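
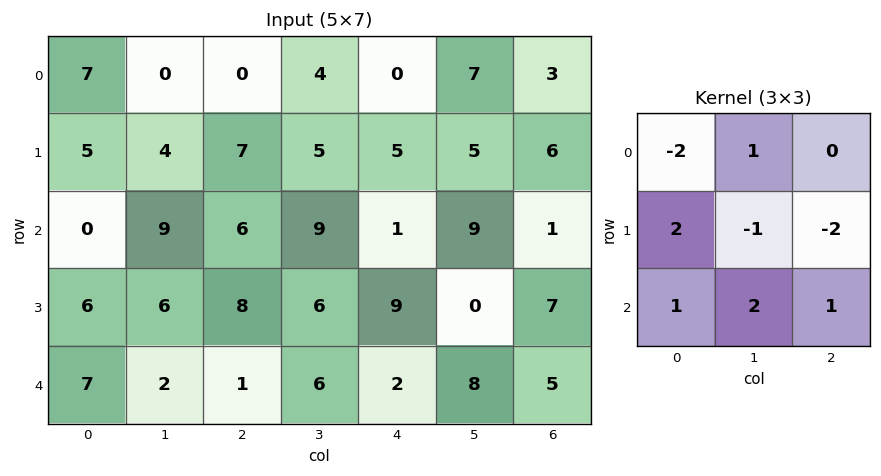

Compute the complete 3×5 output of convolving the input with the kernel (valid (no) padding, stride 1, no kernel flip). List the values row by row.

2 21 28 7 20
-1 21 21 18 2
11 -10 4 4 34

Output[0,0]: The receptive field on the input at this output position is [7 0 0 / 5 4 7 / 0 9 6]. Elementwise product with the kernel and sum: 7·-2 + 0·1 + 5·2 + 4·-1 + 7·-2 + 0·1 + 9·2 + 6·1.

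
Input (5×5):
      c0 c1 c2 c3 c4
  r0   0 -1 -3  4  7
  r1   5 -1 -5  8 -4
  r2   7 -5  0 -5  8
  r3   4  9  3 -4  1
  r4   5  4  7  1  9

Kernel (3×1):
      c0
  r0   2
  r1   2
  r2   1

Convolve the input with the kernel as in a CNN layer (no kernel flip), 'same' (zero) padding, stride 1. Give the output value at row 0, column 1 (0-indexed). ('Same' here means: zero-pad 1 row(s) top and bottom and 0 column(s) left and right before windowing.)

-3

The receptive field on the zero-padded input at this output position is [0 / -1 / -1]. Elementwise product with the kernel and sum: 0·2 + -1·2 + -1·1.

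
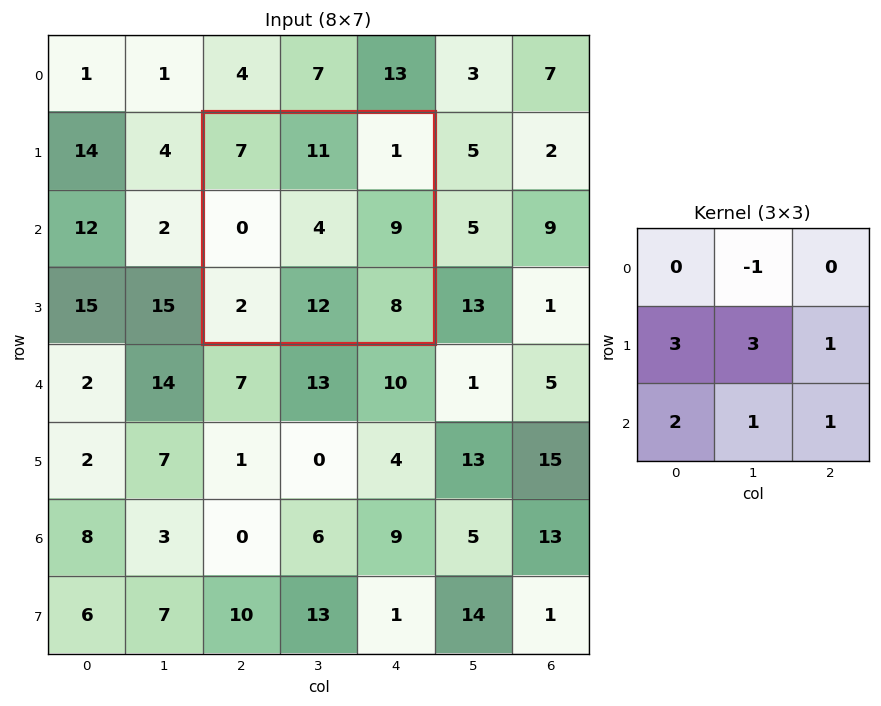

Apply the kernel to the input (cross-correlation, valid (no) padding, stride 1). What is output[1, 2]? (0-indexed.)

The receptive field on the input at this output position is [7 11 1 / 0 4 9 / 2 12 8]. Elementwise product with the kernel and sum: 11·-1 + 0·3 + 4·3 + 9·1 + 2·2 + 12·1 + 8·1.

34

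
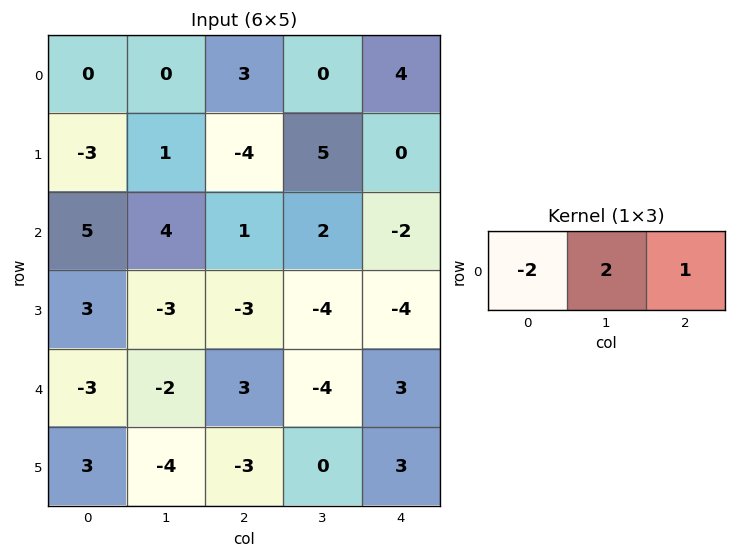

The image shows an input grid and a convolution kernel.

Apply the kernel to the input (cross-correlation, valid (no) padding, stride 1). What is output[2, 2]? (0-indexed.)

The receptive field on the input at this output position is [1 2 -2]. Elementwise product with the kernel and sum: 1·-2 + 2·2 + -2·1.

0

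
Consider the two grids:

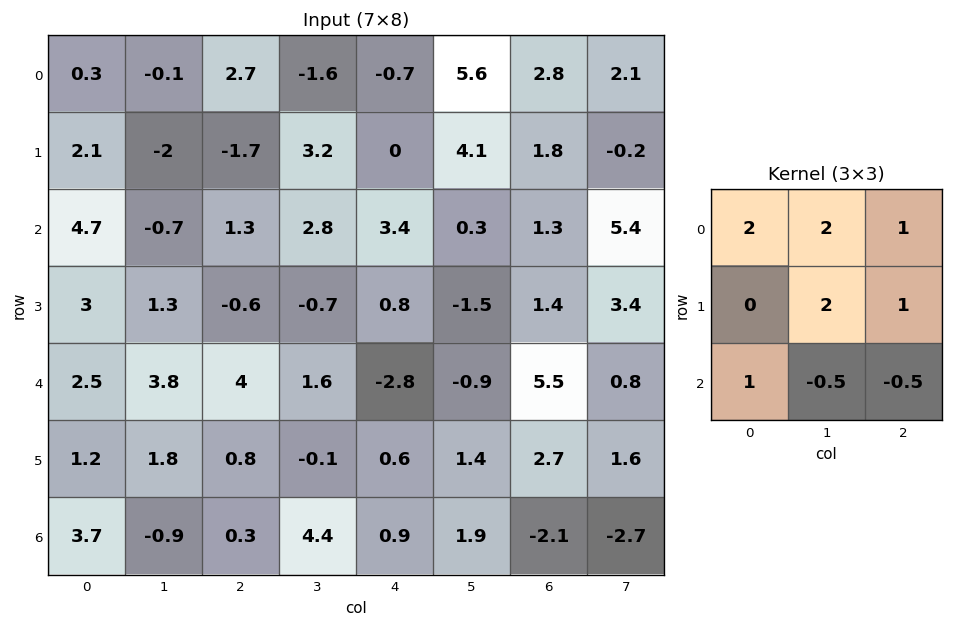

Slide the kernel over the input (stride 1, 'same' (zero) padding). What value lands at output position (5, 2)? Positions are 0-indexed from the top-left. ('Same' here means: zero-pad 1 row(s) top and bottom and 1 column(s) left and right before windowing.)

15.45

The receptive field on the zero-padded input at this output position is [3.8 4 1.6 / 1.8 0.8 -0.1 / -0.9 0.3 4.4]. Elementwise product with the kernel and sum: 3.8·2 + 4·2 + 1.6·1 + 0.8·2 + -0.1·1 + -0.9·1 + 0.3·-0.5 + 4.4·-0.5.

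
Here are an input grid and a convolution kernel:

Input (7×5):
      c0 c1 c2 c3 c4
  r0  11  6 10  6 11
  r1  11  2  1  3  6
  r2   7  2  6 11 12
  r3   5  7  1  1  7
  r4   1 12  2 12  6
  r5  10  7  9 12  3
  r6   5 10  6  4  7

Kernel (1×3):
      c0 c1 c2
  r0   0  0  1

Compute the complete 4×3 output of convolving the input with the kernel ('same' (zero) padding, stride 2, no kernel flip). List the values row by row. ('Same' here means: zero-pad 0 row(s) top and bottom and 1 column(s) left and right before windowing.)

6 6 0
2 11 0
12 12 0
10 4 0

Output[0,0]: The receptive field on the zero-padded input at this output position is [0 11 6]. Elementwise product with the kernel and sum: 6·1.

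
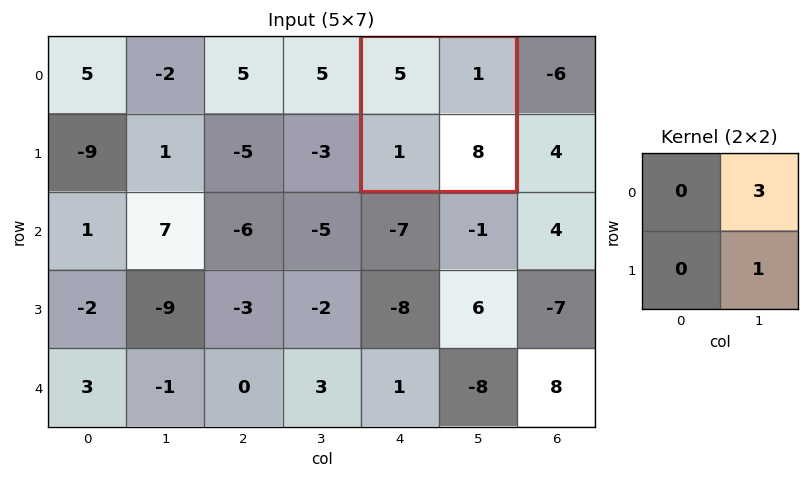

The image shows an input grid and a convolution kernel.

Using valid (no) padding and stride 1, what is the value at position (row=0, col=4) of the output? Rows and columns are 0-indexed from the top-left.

The receptive field on the input at this output position is [5 1 / 1 8]. Elementwise product with the kernel and sum: 1·3 + 8·1.

11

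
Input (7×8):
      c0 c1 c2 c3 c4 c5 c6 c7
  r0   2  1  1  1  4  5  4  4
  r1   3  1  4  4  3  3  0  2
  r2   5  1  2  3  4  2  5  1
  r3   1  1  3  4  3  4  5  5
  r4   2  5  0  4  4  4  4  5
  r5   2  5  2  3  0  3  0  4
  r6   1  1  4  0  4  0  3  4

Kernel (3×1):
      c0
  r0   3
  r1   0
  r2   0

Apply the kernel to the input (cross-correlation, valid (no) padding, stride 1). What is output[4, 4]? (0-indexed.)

The receptive field on the input at this output position is [4 / 0 / 4]. Elementwise product with the kernel and sum: 4·3.

12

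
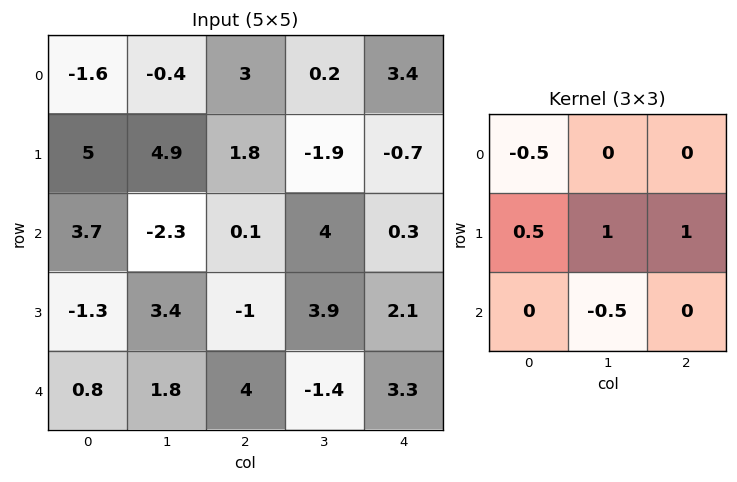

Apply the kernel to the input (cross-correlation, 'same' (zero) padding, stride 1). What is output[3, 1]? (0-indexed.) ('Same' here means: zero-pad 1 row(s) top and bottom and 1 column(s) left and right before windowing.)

The receptive field on the zero-padded input at this output position is [3.7 -2.3 0.1 / -1.3 3.4 -1 / 0.8 1.8 4]. Elementwise product with the kernel and sum: 3.7·-0.5 + -1.3·0.5 + 3.4·1 + -1·1 + 1.8·-0.5.

-1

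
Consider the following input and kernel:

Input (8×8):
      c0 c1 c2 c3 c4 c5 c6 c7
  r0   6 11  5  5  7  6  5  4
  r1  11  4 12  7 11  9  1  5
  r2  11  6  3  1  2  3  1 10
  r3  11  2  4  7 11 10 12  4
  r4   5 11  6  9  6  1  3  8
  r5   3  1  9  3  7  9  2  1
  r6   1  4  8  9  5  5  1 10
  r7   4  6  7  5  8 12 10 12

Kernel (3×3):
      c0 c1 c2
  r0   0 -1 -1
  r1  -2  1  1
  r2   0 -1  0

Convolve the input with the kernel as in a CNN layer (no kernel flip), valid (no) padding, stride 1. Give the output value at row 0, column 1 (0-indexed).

The receptive field on the input at this output position is [11 5 5 / 4 12 7 / 6 3 1]. Elementwise product with the kernel and sum: 5·-1 + 5·-1 + 4·-2 + 12·1 + 7·1 + 3·-1.

-2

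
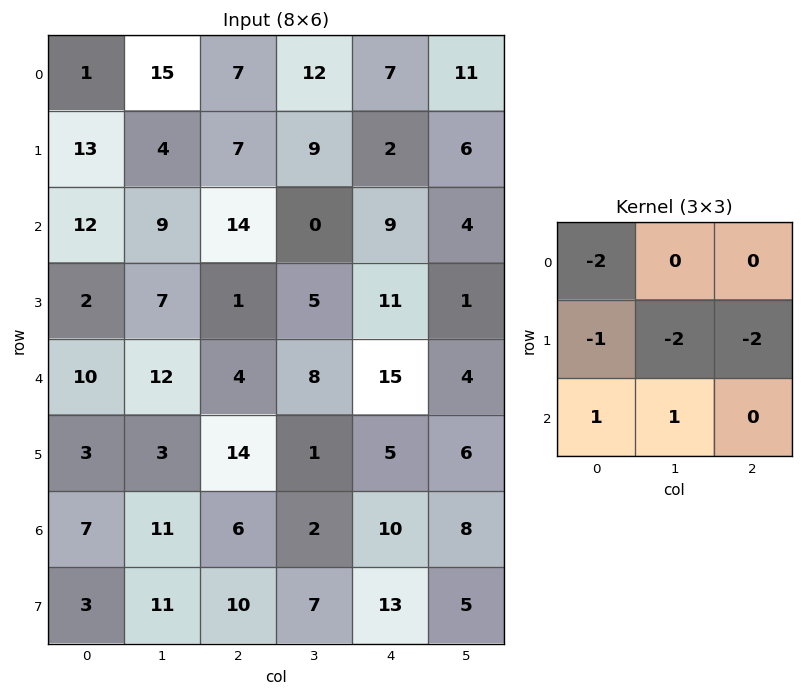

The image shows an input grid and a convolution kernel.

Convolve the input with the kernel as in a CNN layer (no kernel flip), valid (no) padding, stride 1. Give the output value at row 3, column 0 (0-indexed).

The receptive field on the input at this output position is [2 7 1 / 10 12 4 / 3 3 14]. Elementwise product with the kernel and sum: 2·-2 + 10·-1 + 12·-2 + 4·-2 + 3·1 + 3·1.

-40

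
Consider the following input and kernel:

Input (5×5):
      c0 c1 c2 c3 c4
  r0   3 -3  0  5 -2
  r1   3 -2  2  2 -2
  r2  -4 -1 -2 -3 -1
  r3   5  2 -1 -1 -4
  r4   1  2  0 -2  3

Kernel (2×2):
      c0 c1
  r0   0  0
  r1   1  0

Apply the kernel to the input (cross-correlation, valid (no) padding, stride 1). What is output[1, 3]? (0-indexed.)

The receptive field on the input at this output position is [2 -2 / -3 -1]. Elementwise product with the kernel and sum: -3·1.

-3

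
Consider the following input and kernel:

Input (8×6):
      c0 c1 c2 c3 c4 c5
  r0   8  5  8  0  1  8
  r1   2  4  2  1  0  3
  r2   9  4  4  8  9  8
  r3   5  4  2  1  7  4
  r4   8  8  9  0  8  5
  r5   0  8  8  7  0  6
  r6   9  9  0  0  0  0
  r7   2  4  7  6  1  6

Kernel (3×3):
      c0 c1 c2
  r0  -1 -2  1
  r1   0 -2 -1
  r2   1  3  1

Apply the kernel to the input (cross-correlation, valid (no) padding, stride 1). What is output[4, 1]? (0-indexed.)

-40

The receptive field on the input at this output position is [8 9 0 / 8 8 7 / 9 0 0]. Elementwise product with the kernel and sum: 8·-1 + 9·-2 + 0·1 + 8·-2 + 7·-1 + 9·1 + 0·3 + 0·1.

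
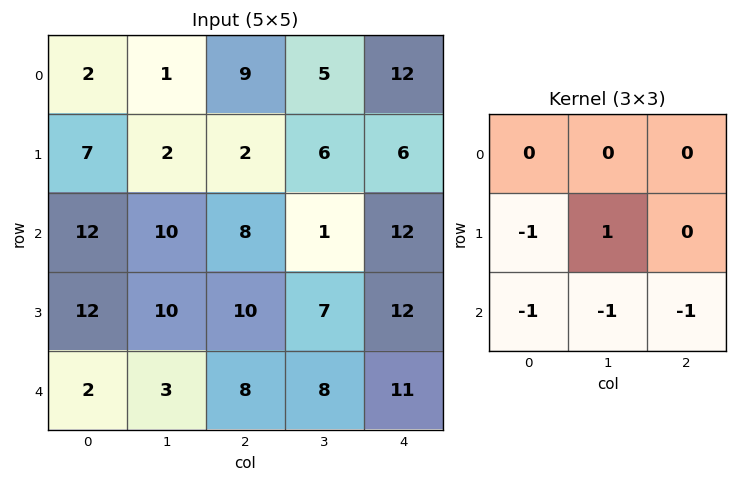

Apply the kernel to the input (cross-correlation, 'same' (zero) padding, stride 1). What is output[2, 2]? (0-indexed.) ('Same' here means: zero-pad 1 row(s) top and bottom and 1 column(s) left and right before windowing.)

The receptive field on the zero-padded input at this output position is [2 2 6 / 10 8 1 / 10 10 7]. Elementwise product with the kernel and sum: 10·-1 + 8·1 + 10·-1 + 10·-1 + 7·-1.

-29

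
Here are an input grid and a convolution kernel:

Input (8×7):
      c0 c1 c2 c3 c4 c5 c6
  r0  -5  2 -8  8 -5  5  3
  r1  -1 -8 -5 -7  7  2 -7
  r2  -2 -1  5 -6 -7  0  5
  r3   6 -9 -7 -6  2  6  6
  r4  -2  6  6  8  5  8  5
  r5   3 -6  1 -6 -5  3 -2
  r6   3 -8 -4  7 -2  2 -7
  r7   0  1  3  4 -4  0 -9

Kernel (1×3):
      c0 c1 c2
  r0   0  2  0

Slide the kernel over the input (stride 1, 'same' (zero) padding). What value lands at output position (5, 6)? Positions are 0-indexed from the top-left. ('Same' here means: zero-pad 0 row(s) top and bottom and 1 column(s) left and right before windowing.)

The receptive field on the zero-padded input at this output position is [3 -2 0]. Elementwise product with the kernel and sum: -2·2.

-4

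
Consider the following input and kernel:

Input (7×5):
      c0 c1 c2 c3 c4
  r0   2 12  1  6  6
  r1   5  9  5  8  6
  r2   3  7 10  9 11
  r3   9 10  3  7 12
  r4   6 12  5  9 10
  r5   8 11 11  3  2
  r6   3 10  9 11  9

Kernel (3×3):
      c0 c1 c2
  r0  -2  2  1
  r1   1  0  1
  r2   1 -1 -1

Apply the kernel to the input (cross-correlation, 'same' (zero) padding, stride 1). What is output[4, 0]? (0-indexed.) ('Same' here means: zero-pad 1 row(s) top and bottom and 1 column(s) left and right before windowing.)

The receptive field on the zero-padded input at this output position is [0 9 10 / 0 6 12 / 0 8 11]. Elementwise product with the kernel and sum: 0·-2 + 9·2 + 10·1 + 0·1 + 12·1 + 0·1 + 8·-1 + 11·-1.

21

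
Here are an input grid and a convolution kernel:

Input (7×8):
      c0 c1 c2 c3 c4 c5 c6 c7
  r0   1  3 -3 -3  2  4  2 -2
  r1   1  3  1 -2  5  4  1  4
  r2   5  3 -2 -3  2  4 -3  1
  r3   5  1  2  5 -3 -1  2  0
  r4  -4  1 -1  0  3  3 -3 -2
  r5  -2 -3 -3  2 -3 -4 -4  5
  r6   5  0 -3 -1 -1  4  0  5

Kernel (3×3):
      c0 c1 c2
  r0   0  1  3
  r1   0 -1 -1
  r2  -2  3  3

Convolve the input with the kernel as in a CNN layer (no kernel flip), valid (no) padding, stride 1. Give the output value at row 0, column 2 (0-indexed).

The receptive field on the input at this output position is [-3 -3 2 / 1 -2 5 / -2 -3 2]. Elementwise product with the kernel and sum: -3·1 + 2·3 + -2·-1 + 5·-1 + -2·-2 + -3·3 + 2·3.

1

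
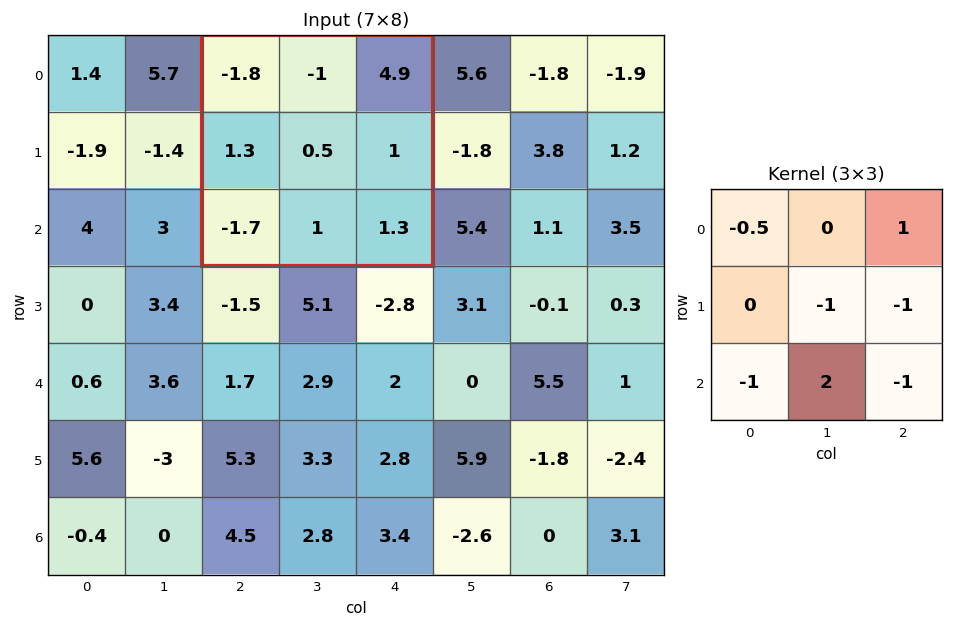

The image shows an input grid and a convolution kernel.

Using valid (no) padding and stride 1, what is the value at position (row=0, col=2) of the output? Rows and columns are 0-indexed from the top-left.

The receptive field on the input at this output position is [-1.8 -1 4.9 / 1.3 0.5 1 / -1.7 1 1.3]. Elementwise product with the kernel and sum: -1.8·-0.5 + 4.9·1 + 0.5·-1 + 1·-1 + -1.7·-1 + 1·2 + 1.3·-1.

6.7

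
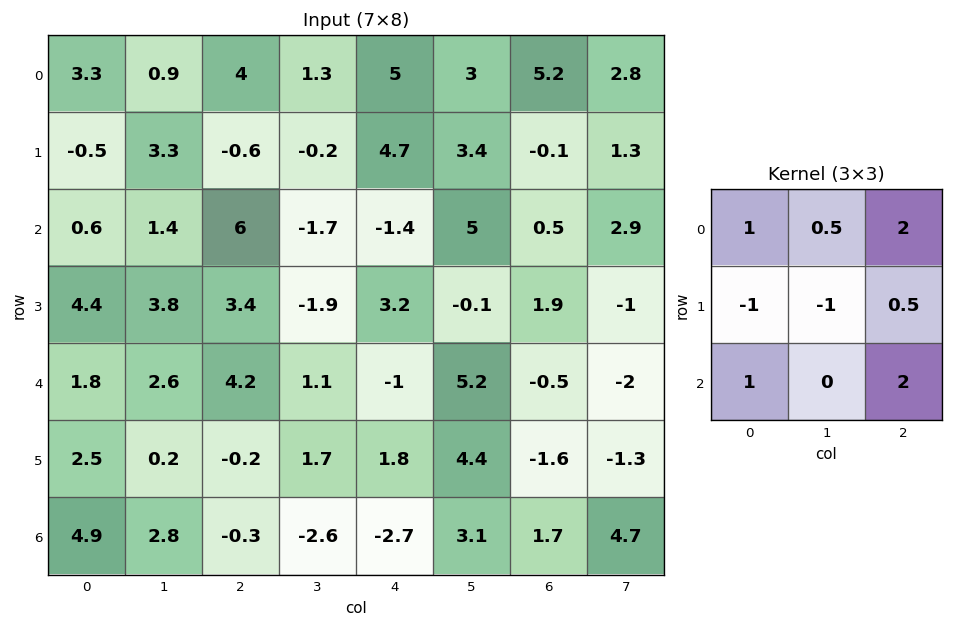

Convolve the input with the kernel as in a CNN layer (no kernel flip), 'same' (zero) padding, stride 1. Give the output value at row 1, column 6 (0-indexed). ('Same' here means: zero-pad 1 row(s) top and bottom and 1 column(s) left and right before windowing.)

19.35

The receptive field on the zero-padded input at this output position is [3 5.2 2.8 / 3.4 -0.1 1.3 / 5 0.5 2.9]. Elementwise product with the kernel and sum: 3·1 + 5.2·0.5 + 2.8·2 + 3.4·-1 + -0.1·-1 + 1.3·0.5 + 5·1 + 2.9·2.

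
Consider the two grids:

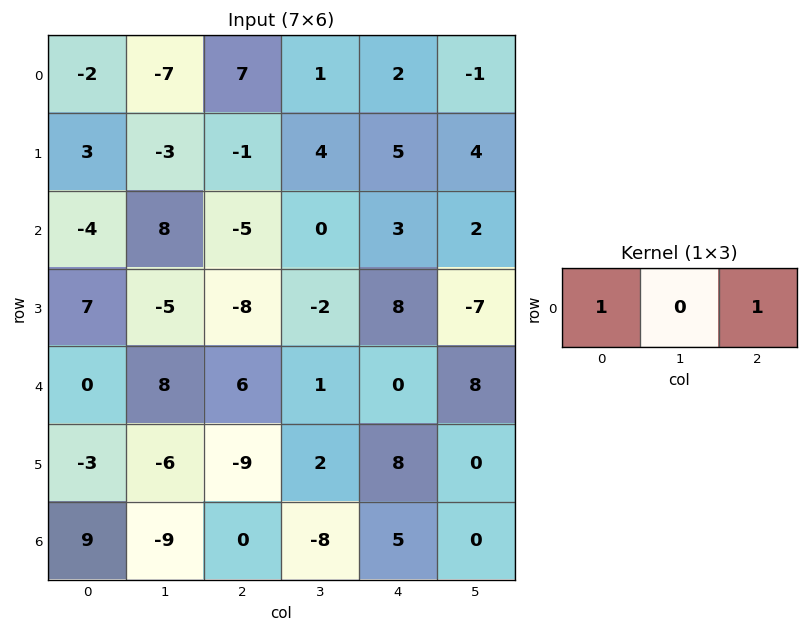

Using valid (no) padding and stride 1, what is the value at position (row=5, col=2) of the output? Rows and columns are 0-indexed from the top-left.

-1

The receptive field on the input at this output position is [-9 2 8]. Elementwise product with the kernel and sum: -9·1 + 8·1.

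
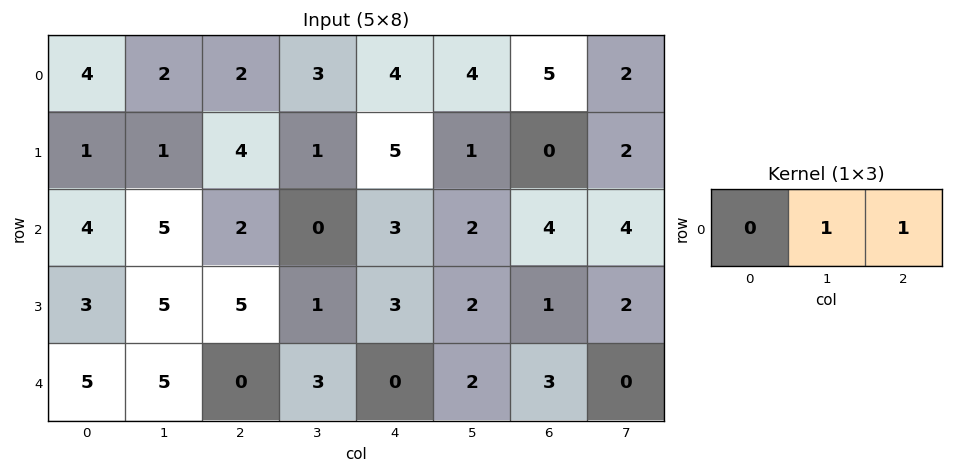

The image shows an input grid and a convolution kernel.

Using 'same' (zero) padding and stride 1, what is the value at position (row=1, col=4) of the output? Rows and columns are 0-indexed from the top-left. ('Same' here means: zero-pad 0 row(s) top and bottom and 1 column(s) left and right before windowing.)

6

The receptive field on the zero-padded input at this output position is [1 5 1]. Elementwise product with the kernel and sum: 5·1 + 1·1.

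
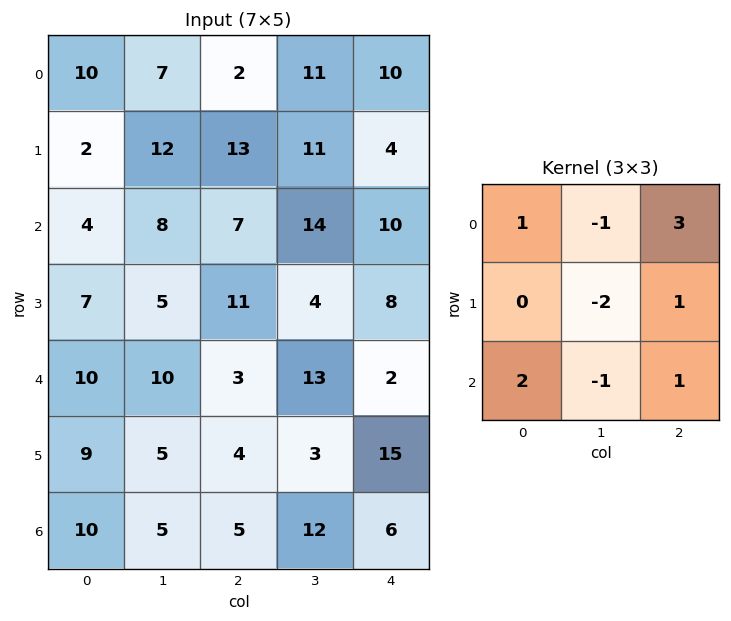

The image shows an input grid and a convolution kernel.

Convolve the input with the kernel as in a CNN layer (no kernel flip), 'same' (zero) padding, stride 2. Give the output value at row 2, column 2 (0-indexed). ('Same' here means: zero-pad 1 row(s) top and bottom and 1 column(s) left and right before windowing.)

The receptive field on the zero-padded input at this output position is [4 8 0 / 13 2 0 / 3 15 0]. Elementwise product with the kernel and sum: 4·1 + 8·-1 + 0·3 + 2·-2 + 0·1 + 3·2 + 15·-1 + 0·1.

-17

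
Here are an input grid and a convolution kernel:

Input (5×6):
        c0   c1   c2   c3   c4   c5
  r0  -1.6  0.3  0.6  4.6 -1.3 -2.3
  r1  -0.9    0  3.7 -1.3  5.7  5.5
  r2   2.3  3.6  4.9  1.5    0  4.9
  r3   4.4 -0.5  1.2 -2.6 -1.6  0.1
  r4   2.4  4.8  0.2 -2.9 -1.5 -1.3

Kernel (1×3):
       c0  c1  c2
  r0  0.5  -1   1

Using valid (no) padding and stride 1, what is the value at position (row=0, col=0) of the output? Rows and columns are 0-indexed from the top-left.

-0.5

The receptive field on the input at this output position is [-1.6 0.3 0.6]. Elementwise product with the kernel and sum: -1.6·0.5 + 0.3·-1 + 0.6·1.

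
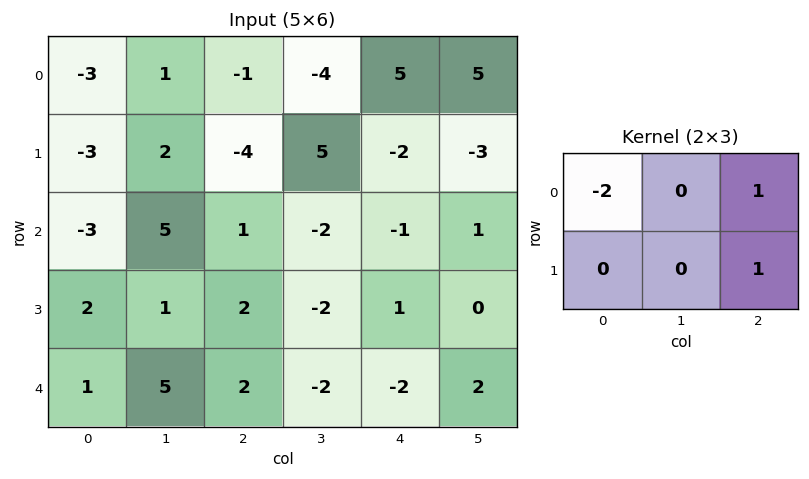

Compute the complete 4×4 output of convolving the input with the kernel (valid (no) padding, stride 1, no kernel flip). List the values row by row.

Output[0,0]: The receptive field on the input at this output position is [-3 1 -1 / -3 2 -4]. Elementwise product with the kernel and sum: -3·-2 + -1·1 + -4·1.
Output[0,1]: The receptive field on the input at this output position is [1 -1 -4 / 2 -4 5]. Elementwise product with the kernel and sum: 1·-2 + -4·1 + 5·1.

1 -1 5 10
3 -1 5 -12
9 -14 -2 5
0 -6 -5 6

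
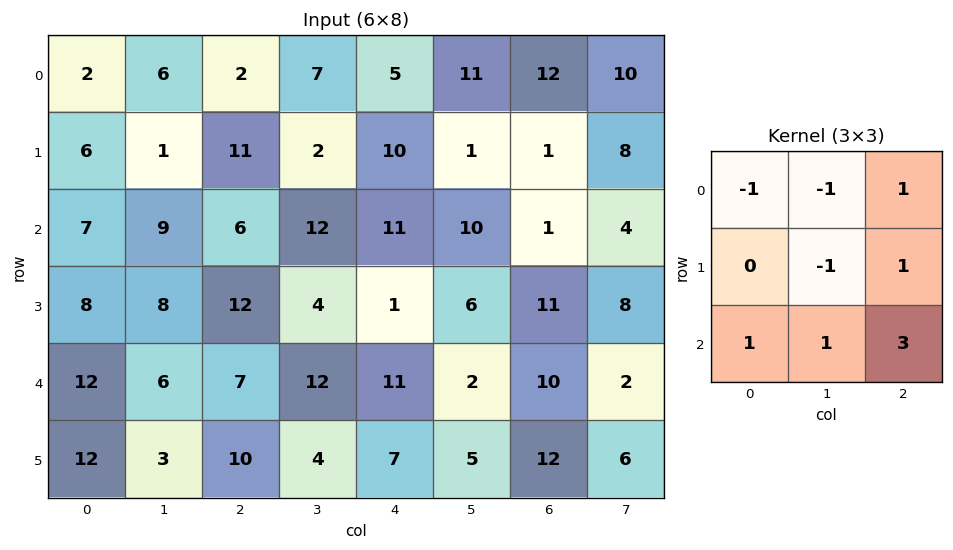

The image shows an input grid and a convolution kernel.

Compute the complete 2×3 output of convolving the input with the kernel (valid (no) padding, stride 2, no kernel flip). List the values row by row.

Output[0,0]: The receptive field on the input at this output position is [2 6 2 / 6 1 11 / 7 9 6]. Elementwise product with the kernel and sum: 2·-1 + 6·-1 + 2·1 + 1·-1 + 11·1 + 7·1 + 9·1 + 6·3.
Output[0,1]: The receptive field on the input at this output position is [2 7 5 / 11 2 10 / 6 12 11]. Elementwise product with the kernel and sum: 2·-1 + 7·-1 + 5·1 + 2·-1 + 10·1 + 6·1 + 12·1 + 11·3.

38 55 20
33 42 28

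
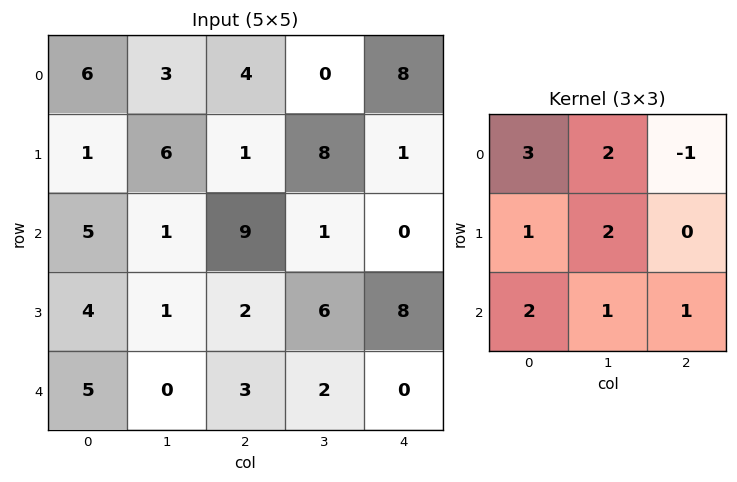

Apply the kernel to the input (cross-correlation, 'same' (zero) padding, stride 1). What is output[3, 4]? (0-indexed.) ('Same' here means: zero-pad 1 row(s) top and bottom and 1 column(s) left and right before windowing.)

29

The receptive field on the zero-padded input at this output position is [1 0 0 / 6 8 0 / 2 0 0]. Elementwise product with the kernel and sum: 1·3 + 0·2 + 0·-1 + 6·1 + 8·2 + 2·2 + 0·1 + 0·1.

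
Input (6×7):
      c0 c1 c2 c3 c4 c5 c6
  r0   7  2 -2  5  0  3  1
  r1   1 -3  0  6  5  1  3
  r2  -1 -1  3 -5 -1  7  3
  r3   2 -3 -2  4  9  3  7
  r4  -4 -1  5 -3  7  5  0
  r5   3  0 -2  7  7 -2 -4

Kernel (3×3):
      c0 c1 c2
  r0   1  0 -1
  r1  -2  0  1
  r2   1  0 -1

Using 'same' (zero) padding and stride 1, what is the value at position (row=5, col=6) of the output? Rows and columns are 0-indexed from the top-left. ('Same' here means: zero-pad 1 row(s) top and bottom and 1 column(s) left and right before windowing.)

The receptive field on the zero-padded input at this output position is [5 0 0 / -2 -4 0 / 0 0 0]. Elementwise product with the kernel and sum: 5·1 + 0·-1 + -2·-2 + 0·1 + 0·1 + 0·-1.

9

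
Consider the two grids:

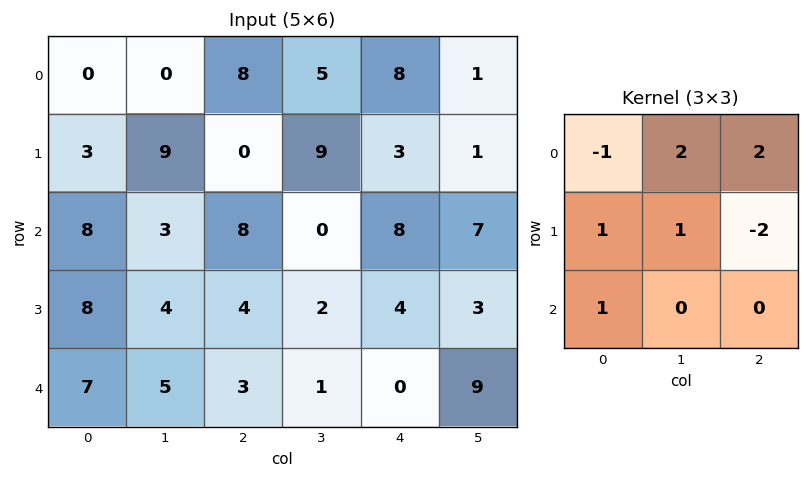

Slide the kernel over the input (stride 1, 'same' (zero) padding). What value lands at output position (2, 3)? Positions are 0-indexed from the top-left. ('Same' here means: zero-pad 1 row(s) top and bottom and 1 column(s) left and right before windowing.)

20

The receptive field on the zero-padded input at this output position is [0 9 3 / 8 0 8 / 4 2 4]. Elementwise product with the kernel and sum: 0·-1 + 9·2 + 3·2 + 8·1 + 0·1 + 8·-2 + 4·1.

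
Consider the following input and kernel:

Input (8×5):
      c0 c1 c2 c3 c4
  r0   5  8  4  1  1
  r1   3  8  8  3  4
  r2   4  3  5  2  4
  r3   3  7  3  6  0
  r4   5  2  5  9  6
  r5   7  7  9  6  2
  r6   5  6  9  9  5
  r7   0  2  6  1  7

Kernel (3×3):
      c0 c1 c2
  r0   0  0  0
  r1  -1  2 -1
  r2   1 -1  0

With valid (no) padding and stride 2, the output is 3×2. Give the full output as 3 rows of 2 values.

Output[0,0]: The receptive field on the input at this output position is [5 8 4 / 3 8 8 / 4 3 5]. Elementwise product with the kernel and sum: 3·-1 + 8·2 + 8·-1 + 4·1 + 3·-1.

6 -3
11 5
-3 1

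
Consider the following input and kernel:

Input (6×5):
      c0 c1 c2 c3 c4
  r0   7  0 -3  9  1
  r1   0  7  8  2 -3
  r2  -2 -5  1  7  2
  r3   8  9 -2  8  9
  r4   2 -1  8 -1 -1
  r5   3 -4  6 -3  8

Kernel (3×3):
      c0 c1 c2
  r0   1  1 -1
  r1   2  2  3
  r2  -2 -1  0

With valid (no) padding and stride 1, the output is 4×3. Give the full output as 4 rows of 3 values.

Output[0,0]: The receptive field on the input at this output position is [7 0 -3 / 0 7 8 / -2 -5 1]. Elementwise product with the kernel and sum: 7·1 + 0·1 + -3·-1 + 0·2 + 7·2 + 8·3 + -2·-2 + -5·-1.
Output[0,1]: The receptive field on the input at this output position is [0 -3 9 / 7 8 2 / -5 1 7]. Elementwise product with the kernel and sum: 0·1 + -3·1 + 9·-1 + 7·2 + 8·2 + 2·3 + -5·-2 + 1·-1.

57 33 7
-37 10 31
17 21 30
43 12 -1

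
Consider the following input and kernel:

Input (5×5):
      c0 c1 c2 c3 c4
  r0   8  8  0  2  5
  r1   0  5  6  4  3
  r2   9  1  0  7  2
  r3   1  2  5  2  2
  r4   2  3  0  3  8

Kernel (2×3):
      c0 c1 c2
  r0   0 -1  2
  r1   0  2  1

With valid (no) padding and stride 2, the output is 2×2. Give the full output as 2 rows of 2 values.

8 19
8 3

Output[0,0]: The receptive field on the input at this output position is [8 8 0 / 0 5 6]. Elementwise product with the kernel and sum: 8·-1 + 0·2 + 5·2 + 6·1.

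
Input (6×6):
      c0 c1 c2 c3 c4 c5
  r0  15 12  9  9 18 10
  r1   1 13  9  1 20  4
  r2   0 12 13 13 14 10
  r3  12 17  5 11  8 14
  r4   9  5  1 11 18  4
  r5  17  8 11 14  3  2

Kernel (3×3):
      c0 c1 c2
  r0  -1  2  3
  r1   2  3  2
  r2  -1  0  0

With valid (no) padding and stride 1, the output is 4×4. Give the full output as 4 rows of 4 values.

95 76 111 114
102 80 141 128
139 119 113 108
55 53 101 117

Output[0,0]: The receptive field on the input at this output position is [15 12 9 / 1 13 9 / 0 12 13]. Elementwise product with the kernel and sum: 15·-1 + 12·2 + 9·3 + 1·2 + 13·3 + 9·2 + 0·-1.
Output[0,1]: The receptive field on the input at this output position is [12 9 9 / 13 9 1 / 12 13 13]. Elementwise product with the kernel and sum: 12·-1 + 9·2 + 9·3 + 13·2 + 9·3 + 1·2 + 12·-1.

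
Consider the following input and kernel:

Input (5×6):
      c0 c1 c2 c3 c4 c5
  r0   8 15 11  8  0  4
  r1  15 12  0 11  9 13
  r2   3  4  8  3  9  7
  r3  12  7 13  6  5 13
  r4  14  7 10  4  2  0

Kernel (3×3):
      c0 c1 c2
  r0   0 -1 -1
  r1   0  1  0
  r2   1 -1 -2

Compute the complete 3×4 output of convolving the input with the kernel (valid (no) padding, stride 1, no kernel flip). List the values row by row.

-31 -29 -10 -15
-29 -21 -20 -38
-18 -9 -4 -9

Output[0,0]: The receptive field on the input at this output position is [8 15 11 / 15 12 0 / 3 4 8]. Elementwise product with the kernel and sum: 15·-1 + 11·-1 + 12·1 + 3·1 + 4·-1 + 8·-2.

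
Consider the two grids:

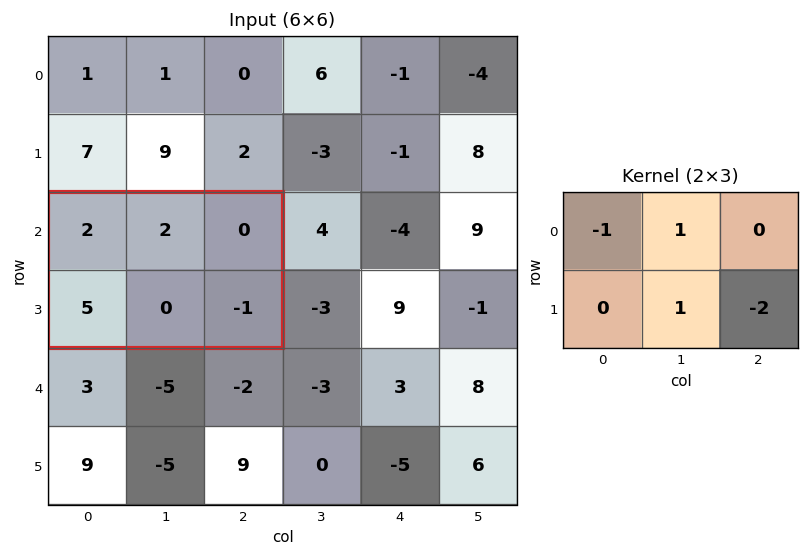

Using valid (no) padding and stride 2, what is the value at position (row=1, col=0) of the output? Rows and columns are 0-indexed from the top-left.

2

The receptive field on the input at this output position is [2 2 0 / 5 0 -1]. Elementwise product with the kernel and sum: 2·-1 + 2·1 + 0·1 + -1·-2.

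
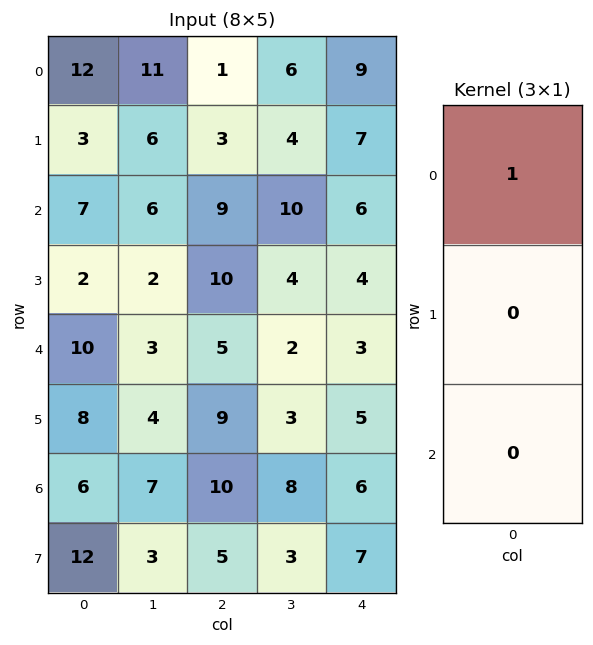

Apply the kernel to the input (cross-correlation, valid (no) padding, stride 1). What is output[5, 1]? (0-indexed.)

The receptive field on the input at this output position is [4 / 7 / 3]. Elementwise product with the kernel and sum: 4·1.

4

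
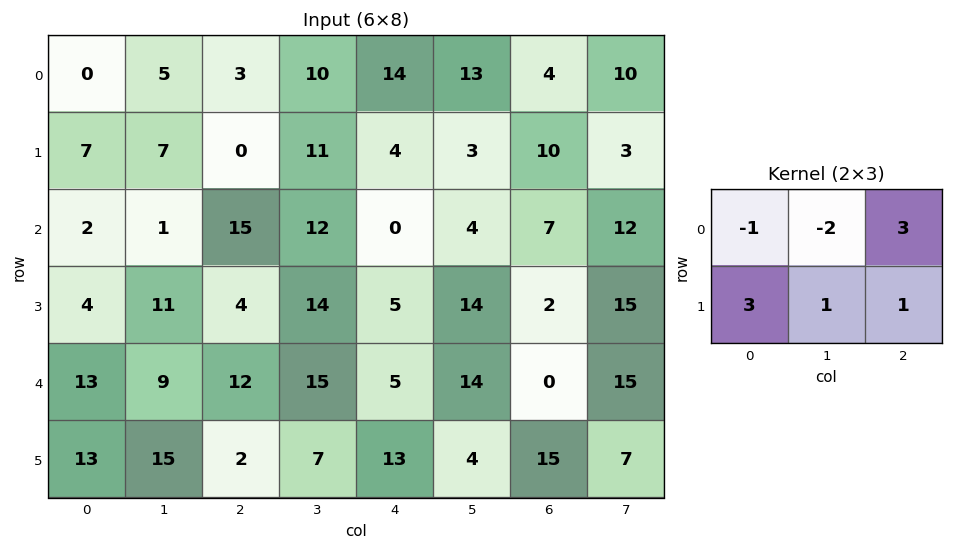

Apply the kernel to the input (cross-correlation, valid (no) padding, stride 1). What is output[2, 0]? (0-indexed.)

The receptive field on the input at this output position is [2 1 15 / 4 11 4]. Elementwise product with the kernel and sum: 2·-1 + 1·-2 + 15·3 + 4·3 + 11·1 + 4·1.

68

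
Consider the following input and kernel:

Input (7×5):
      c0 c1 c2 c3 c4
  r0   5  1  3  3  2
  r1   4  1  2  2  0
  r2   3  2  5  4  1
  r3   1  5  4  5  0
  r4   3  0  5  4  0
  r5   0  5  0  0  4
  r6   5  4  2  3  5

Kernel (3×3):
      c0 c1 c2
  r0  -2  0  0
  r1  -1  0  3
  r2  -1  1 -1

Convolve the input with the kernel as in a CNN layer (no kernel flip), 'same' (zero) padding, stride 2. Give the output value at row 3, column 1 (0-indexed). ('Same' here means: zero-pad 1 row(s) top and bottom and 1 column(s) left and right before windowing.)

The receptive field on the zero-padded input at this output position is [5 0 0 / 4 2 3 / 0 0 0]. Elementwise product with the kernel and sum: 5·-2 + 4·-1 + 3·3 + 0·-1 + 0·1 + 0·-1.

-5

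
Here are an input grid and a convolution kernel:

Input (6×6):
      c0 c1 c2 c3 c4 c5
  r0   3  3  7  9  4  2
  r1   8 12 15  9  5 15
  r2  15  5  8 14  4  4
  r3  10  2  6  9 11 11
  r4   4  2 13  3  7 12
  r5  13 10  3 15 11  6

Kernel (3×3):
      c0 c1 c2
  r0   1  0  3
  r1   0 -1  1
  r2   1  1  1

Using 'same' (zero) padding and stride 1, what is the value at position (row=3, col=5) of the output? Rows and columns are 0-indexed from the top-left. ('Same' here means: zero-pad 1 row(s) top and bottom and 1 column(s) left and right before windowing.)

12

The receptive field on the zero-padded input at this output position is [4 4 0 / 11 11 0 / 7 12 0]. Elementwise product with the kernel and sum: 4·1 + 0·3 + 11·-1 + 0·1 + 7·1 + 12·1 + 0·1.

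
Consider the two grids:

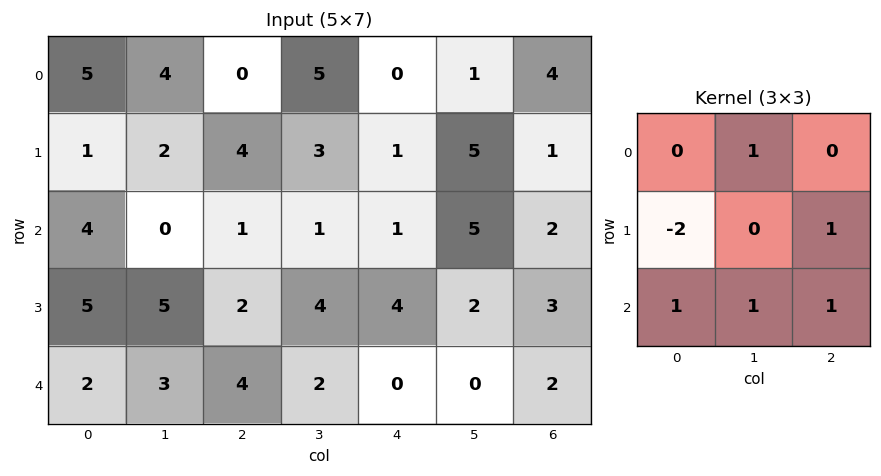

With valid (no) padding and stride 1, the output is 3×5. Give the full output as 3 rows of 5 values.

Output[0,0]: The receptive field on the input at this output position is [5 4 0 / 1 2 4 / 4 0 1]. Elementwise product with the kernel and sum: 4·1 + 1·-2 + 4·1 + 4·1 + 0·1 + 1·1.

11 1 1 6 8
7 16 12 14 14
1 4 7 -3 2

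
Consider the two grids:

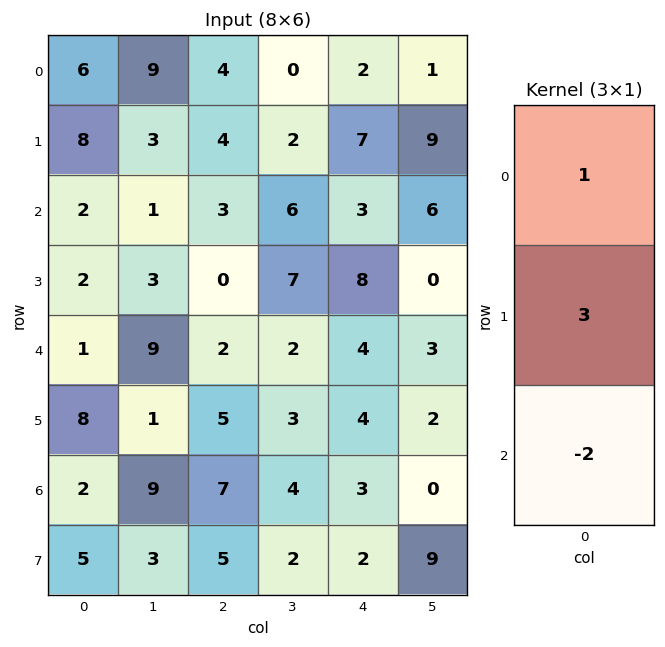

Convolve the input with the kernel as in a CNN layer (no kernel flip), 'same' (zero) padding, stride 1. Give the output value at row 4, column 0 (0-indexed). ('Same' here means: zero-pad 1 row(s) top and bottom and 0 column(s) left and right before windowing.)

-11

The receptive field on the zero-padded input at this output position is [2 / 1 / 8]. Elementwise product with the kernel and sum: 2·1 + 1·3 + 8·-2.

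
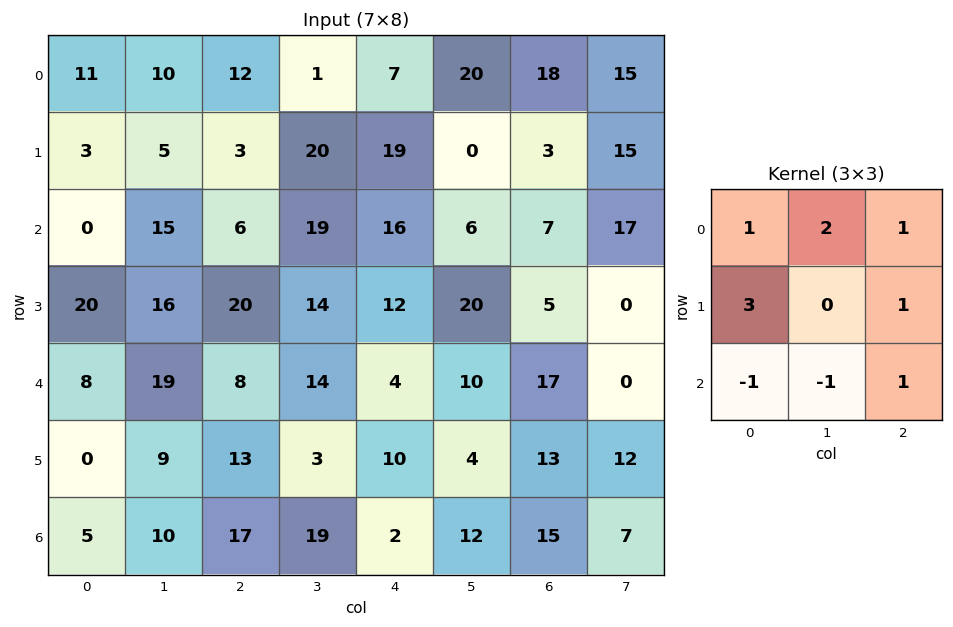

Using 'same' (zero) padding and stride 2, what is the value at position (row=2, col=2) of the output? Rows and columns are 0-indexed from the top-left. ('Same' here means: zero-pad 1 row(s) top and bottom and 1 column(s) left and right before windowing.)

101

The receptive field on the zero-padded input at this output position is [14 12 20 / 14 4 10 / 3 10 4]. Elementwise product with the kernel and sum: 14·1 + 12·2 + 20·1 + 14·3 + 10·1 + 3·-1 + 10·-1 + 4·1.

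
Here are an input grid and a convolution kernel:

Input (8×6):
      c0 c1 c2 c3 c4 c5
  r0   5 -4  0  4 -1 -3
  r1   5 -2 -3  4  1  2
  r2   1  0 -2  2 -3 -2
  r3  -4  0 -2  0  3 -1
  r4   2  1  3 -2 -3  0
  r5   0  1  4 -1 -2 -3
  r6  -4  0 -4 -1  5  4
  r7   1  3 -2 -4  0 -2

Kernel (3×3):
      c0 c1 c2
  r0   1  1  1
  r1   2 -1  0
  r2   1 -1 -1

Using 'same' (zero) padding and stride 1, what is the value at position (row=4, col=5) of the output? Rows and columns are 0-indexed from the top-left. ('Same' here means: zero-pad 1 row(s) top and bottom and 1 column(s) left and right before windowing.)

-3

The receptive field on the zero-padded input at this output position is [3 -1 0 / -3 0 0 / -2 -3 0]. Elementwise product with the kernel and sum: 3·1 + -1·1 + 0·1 + -3·2 + 0·-1 + -2·1 + -3·-1 + 0·-1.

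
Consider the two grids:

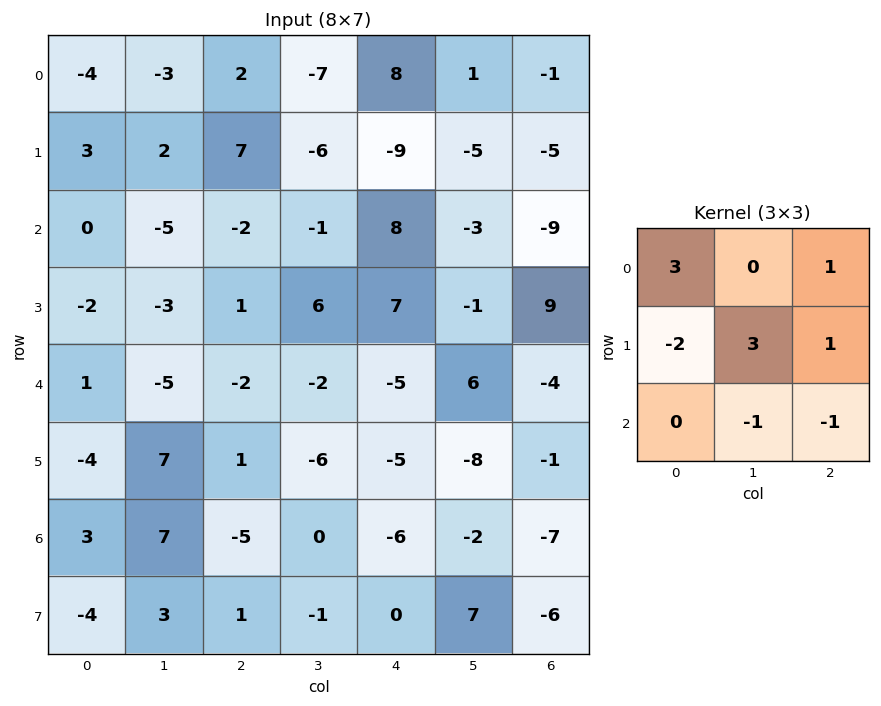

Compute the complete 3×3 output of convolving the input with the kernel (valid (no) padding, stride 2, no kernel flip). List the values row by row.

4 -34 33
1 32 5
29 -30 -25

Output[0,0]: The receptive field on the input at this output position is [-4 -3 2 / 3 2 7 / 0 -5 -2]. Elementwise product with the kernel and sum: -4·3 + 2·1 + 3·-2 + 2·3 + 7·1 + -5·-1 + -2·-1.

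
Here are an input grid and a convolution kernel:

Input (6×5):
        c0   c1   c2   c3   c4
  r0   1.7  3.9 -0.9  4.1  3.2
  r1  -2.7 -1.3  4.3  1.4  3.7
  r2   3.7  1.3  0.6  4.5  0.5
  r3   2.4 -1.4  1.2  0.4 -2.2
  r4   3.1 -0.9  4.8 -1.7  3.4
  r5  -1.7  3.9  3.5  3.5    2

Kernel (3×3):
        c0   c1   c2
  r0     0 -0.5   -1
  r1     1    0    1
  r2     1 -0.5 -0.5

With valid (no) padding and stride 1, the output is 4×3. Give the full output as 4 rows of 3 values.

Output[0,0]: The receptive field on the input at this output position is [1.7 3.9 -0.9 / -2.7 -1.3 4.3 / 3.7 1.3 0.6]. Elementwise product with the kernel and sum: 3.9·-0.5 + -0.9·-1 + -2.7·1 + 4.3·1 + 3.7·1 + 1.3·-0.5 + 0.6·-0.5.
Output[0,1]: The receptive field on the input at this output position is [3.9 -0.9 4.1 / -1.3 4.3 1.4 / 1.3 0.6 4.5]. Elementwise product with the kernel and sum: -0.9·-0.5 + 4.1·-1 + -1.3·1 + 1.4·1 + 1.3·1 + 0.6·-0.5 + 4.5·-0.5.

3.3 -4.8 0.85
3.15 0.05 -1.2
3.5 -8.25 0.2
2 -3.2 10.95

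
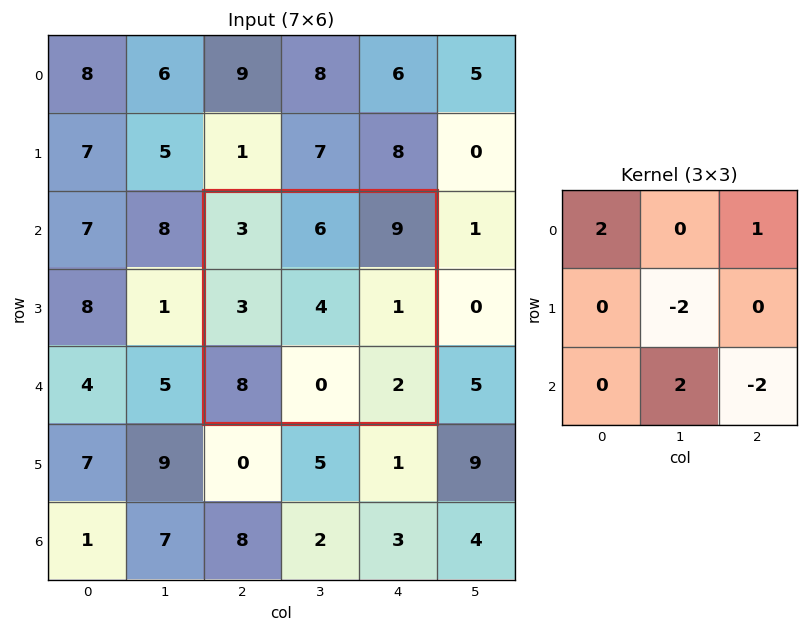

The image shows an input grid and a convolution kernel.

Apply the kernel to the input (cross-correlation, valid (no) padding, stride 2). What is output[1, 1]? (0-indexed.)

3

The receptive field on the input at this output position is [3 6 9 / 3 4 1 / 8 0 2]. Elementwise product with the kernel and sum: 3·2 + 9·1 + 4·-2 + 0·2 + 2·-2.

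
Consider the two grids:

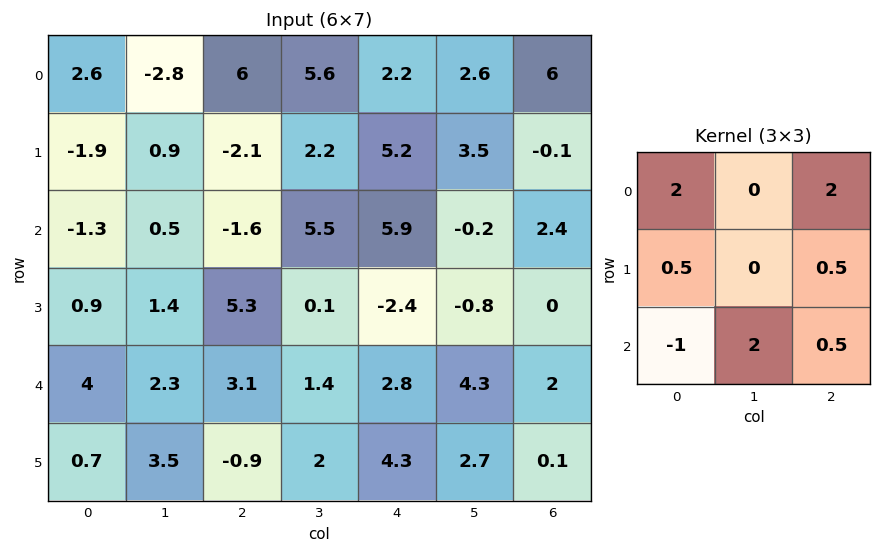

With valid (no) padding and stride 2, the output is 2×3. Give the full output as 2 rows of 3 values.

Output[0,0]: The receptive field on the input at this output position is [2.6 -2.8 6 / -1.9 0.9 -2.1 / -1.3 0.5 -1.6]. Elementwise product with the kernel and sum: 2.6·2 + 6·2 + -1.9·0.5 + -2.1·0.5 + -1.3·-1 + 0.5·2 + -1.6·0.5.

16.7 33.5 13.85
-0.55 11.15 22.2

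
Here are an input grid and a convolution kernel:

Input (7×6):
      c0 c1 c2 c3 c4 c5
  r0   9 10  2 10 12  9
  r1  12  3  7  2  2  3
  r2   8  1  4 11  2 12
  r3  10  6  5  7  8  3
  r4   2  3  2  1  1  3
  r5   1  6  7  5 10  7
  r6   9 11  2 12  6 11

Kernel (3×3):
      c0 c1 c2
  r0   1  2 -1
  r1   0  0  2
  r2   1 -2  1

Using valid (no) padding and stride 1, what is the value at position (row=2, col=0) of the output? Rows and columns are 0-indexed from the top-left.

The receptive field on the input at this output position is [8 1 4 / 10 6 5 / 2 3 2]. Elementwise product with the kernel and sum: 8·1 + 1·2 + 4·-1 + 5·2 + 2·1 + 3·-2 + 2·1.

14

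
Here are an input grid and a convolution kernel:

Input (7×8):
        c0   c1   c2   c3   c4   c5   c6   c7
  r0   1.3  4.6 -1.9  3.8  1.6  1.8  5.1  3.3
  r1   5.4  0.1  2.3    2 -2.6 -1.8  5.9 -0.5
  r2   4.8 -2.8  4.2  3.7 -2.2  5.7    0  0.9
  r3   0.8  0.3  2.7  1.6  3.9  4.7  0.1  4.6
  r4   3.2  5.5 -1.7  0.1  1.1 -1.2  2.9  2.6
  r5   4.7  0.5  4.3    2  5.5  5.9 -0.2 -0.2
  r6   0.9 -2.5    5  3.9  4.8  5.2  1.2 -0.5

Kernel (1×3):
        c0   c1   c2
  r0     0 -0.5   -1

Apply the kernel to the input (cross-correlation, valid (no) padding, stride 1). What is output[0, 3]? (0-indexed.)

-2.6

The receptive field on the input at this output position is [3.8 1.6 1.8]. Elementwise product with the kernel and sum: 1.6·-0.5 + 1.8·-1.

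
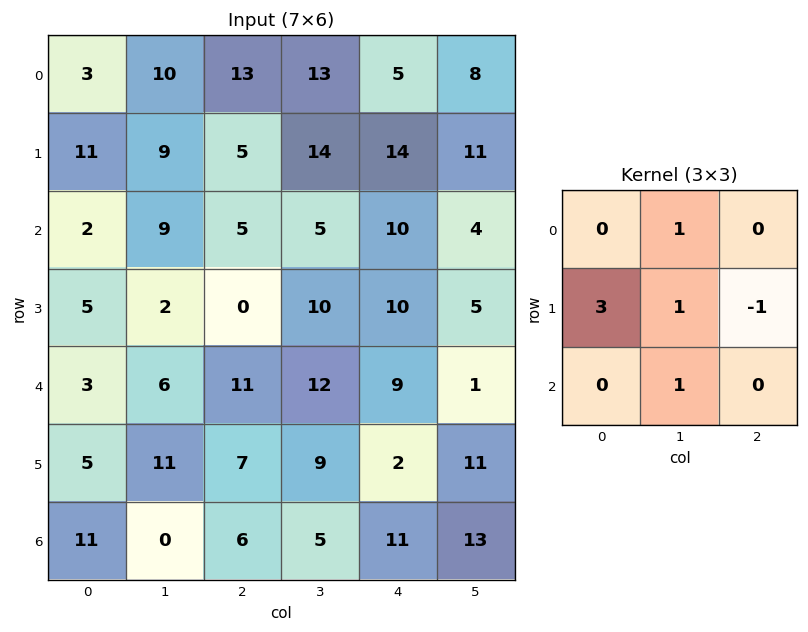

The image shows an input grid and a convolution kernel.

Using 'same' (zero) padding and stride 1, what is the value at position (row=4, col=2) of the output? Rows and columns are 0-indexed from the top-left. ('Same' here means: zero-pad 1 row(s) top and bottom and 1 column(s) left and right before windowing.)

The receptive field on the zero-padded input at this output position is [2 0 10 / 6 11 12 / 11 7 9]. Elementwise product with the kernel and sum: 0·1 + 6·3 + 11·1 + 12·-1 + 7·1.

24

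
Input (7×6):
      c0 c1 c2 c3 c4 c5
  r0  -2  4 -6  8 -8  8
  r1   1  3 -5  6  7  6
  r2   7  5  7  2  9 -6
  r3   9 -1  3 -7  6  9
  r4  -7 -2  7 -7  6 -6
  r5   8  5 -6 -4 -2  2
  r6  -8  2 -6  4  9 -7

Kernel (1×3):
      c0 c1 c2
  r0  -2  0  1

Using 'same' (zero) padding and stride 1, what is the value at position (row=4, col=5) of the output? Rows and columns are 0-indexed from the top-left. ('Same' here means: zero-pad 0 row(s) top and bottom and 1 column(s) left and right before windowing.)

-12

The receptive field on the zero-padded input at this output position is [6 -6 0]. Elementwise product with the kernel and sum: 6·-2 + 0·1.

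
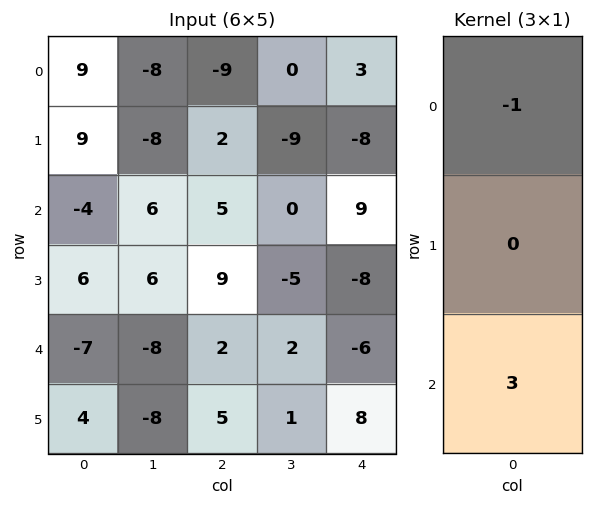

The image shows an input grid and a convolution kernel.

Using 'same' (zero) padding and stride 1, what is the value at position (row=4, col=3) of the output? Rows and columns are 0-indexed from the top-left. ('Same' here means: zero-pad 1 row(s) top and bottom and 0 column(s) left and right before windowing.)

The receptive field on the zero-padded input at this output position is [-5 / 2 / 1]. Elementwise product with the kernel and sum: -5·-1 + 1·3.

8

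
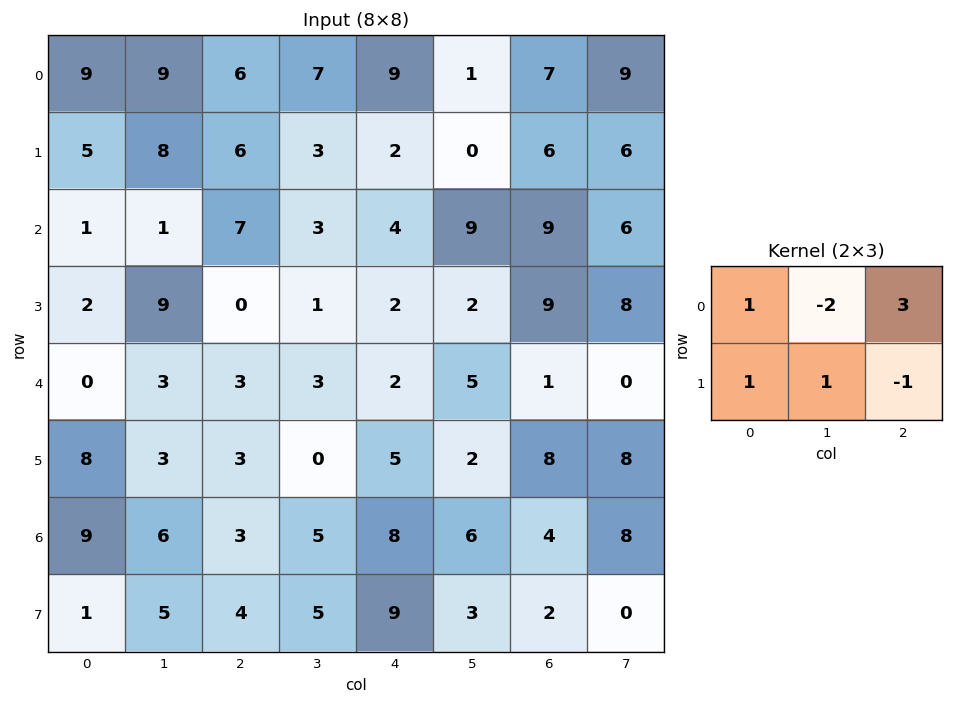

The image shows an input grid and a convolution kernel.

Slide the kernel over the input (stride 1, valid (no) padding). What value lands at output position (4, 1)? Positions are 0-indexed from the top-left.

12

The receptive field on the input at this output position is [3 3 3 / 3 3 0]. Elementwise product with the kernel and sum: 3·1 + 3·-2 + 3·3 + 3·1 + 3·1 + 0·-1.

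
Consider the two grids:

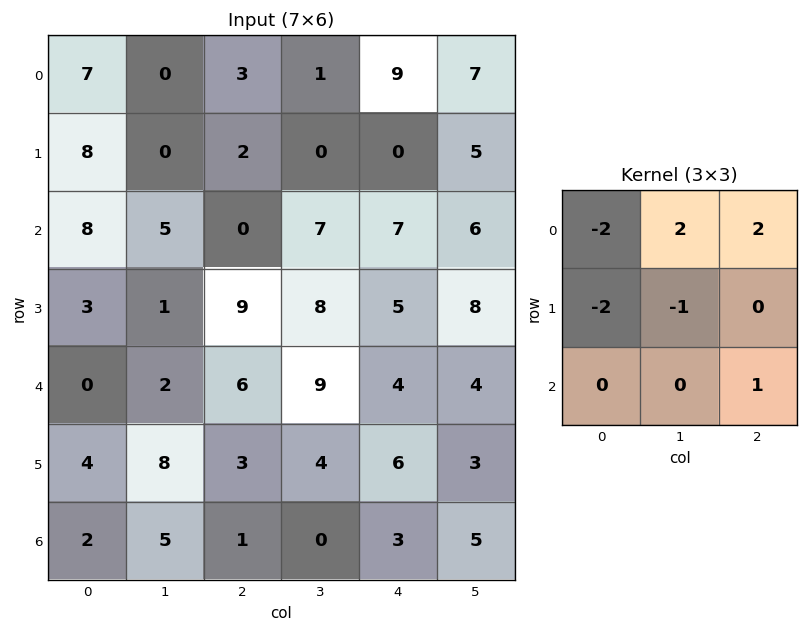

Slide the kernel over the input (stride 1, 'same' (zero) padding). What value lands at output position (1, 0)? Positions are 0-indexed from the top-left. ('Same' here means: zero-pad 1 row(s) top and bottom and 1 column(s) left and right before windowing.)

The receptive field on the zero-padded input at this output position is [0 7 0 / 0 8 0 / 0 8 5]. Elementwise product with the kernel and sum: 0·-2 + 7·2 + 0·2 + 0·-2 + 8·-1 + 5·1.

11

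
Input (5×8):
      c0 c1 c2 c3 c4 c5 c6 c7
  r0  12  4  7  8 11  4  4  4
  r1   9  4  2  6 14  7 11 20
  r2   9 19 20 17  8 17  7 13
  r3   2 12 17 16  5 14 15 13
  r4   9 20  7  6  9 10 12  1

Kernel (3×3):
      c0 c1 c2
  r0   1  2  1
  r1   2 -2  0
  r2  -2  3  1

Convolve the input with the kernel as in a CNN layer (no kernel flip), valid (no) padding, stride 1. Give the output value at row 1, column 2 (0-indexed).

53

The receptive field on the input at this output position is [2 6 14 / 20 17 8 / 17 16 5]. Elementwise product with the kernel and sum: 2·1 + 6·2 + 14·1 + 20·2 + 17·-2 + 17·-2 + 16·3 + 5·1.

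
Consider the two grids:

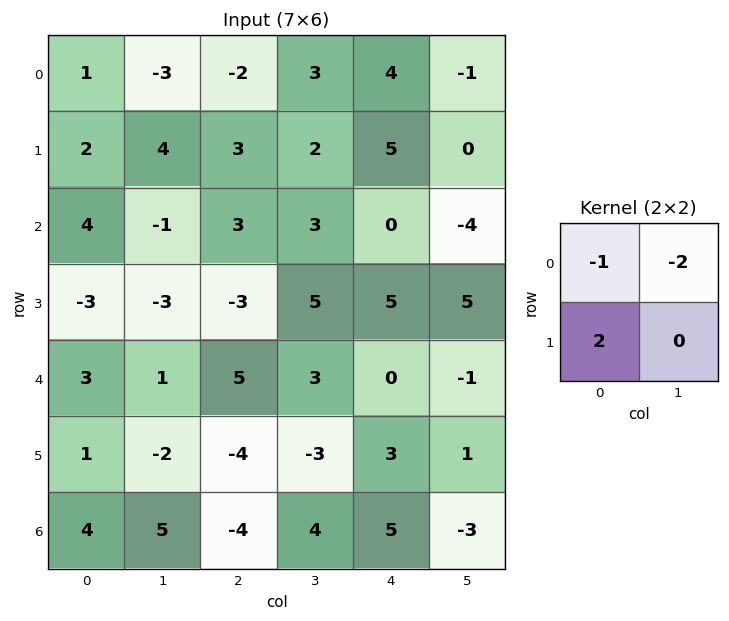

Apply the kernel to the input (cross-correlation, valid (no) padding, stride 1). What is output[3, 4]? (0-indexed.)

The receptive field on the input at this output position is [5 5 / 0 -1]. Elementwise product with the kernel and sum: 5·-1 + 5·-2 + 0·2.

-15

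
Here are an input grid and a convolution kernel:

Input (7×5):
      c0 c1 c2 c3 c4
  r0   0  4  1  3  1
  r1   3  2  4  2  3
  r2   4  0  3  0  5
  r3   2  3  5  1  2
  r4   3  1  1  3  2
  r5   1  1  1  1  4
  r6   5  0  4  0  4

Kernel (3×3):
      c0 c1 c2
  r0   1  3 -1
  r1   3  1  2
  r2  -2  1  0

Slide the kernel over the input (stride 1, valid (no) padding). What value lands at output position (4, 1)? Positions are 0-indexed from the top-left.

11

The receptive field on the input at this output position is [1 1 3 / 1 1 1 / 0 4 0]. Elementwise product with the kernel and sum: 1·1 + 1·3 + 3·-1 + 1·3 + 1·1 + 1·2 + 0·-2 + 4·1.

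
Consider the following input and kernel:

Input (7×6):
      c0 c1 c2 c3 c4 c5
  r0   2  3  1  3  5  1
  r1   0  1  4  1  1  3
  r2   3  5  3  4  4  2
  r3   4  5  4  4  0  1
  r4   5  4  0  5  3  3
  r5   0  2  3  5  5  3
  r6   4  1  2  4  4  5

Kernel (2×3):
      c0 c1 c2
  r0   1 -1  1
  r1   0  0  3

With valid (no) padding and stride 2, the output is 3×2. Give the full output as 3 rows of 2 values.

12 6
13 3
10 13

Output[0,0]: The receptive field on the input at this output position is [2 3 1 / 0 1 4]. Elementwise product with the kernel and sum: 2·1 + 3·-1 + 1·1 + 4·3.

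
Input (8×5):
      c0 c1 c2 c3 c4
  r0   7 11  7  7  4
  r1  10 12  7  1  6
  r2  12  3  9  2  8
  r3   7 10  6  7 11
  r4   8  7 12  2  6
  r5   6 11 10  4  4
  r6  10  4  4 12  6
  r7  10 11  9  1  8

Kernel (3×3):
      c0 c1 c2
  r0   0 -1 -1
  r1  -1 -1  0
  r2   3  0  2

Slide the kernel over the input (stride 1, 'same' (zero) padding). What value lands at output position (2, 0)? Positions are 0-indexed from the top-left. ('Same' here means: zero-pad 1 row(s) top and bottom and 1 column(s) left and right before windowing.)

The receptive field on the zero-padded input at this output position is [0 10 12 / 0 12 3 / 0 7 10]. Elementwise product with the kernel and sum: 10·-1 + 12·-1 + 0·-1 + 12·-1 + 0·3 + 10·2.

-14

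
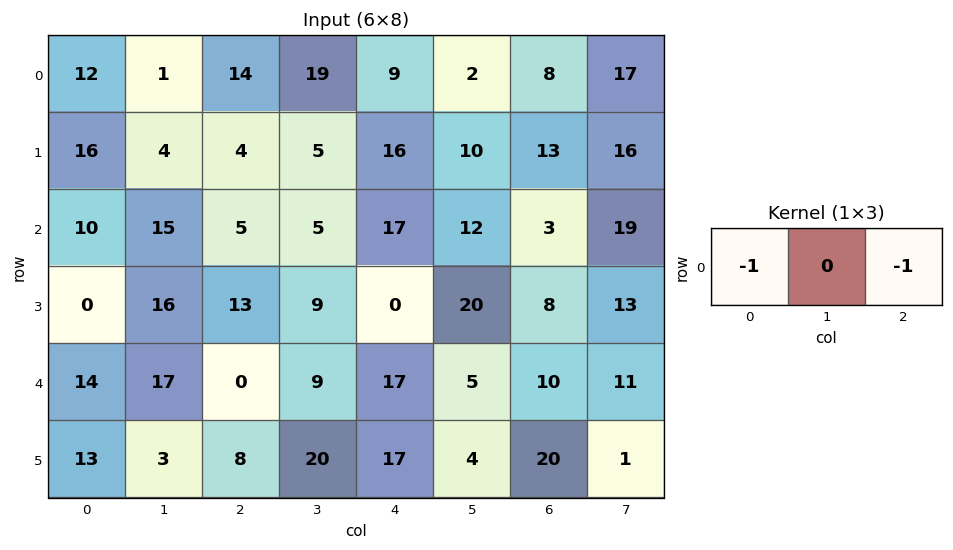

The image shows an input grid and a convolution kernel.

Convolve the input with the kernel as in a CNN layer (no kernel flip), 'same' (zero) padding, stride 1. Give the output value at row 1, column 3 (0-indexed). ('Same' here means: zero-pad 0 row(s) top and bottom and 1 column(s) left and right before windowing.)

-20

The receptive field on the zero-padded input at this output position is [4 5 16]. Elementwise product with the kernel and sum: 4·-1 + 16·-1.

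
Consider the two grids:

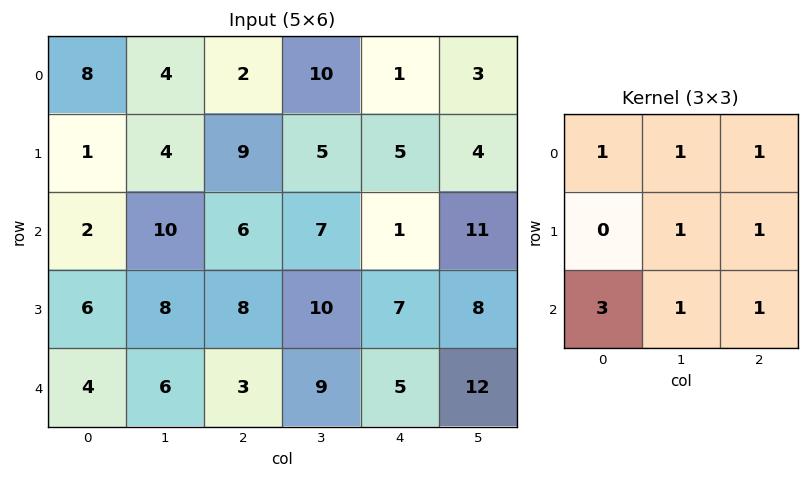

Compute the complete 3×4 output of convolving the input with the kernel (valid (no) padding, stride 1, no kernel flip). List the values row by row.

49 73 49 56
64 73 68 71
55 71 54 78

Output[0,0]: The receptive field on the input at this output position is [8 4 2 / 1 4 9 / 2 10 6]. Elementwise product with the kernel and sum: 8·1 + 4·1 + 2·1 + 4·1 + 9·1 + 2·3 + 10·1 + 6·1.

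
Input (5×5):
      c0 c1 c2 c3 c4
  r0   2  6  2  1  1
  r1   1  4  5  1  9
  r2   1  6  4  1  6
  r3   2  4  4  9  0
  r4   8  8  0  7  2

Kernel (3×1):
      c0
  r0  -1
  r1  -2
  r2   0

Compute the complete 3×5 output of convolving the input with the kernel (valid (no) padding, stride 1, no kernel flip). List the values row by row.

Output[0,0]: The receptive field on the input at this output position is [2 / 1 / 1]. Elementwise product with the kernel and sum: 2·-1 + 1·-2.
Output[0,1]: The receptive field on the input at this output position is [6 / 4 / 6]. Elementwise product with the kernel and sum: 6·-1 + 4·-2.

-4 -14 -12 -3 -19
-3 -16 -13 -3 -21
-5 -14 -12 -19 -6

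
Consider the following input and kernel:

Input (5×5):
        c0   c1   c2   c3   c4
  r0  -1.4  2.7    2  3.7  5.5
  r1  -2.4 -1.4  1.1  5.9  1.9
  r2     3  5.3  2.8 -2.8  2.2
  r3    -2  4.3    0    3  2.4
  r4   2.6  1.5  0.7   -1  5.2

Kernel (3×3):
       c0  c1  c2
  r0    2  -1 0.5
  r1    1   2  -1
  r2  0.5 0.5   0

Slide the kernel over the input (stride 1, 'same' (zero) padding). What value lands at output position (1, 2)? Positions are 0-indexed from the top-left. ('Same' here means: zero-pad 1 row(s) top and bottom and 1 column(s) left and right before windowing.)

The receptive field on the zero-padded input at this output position is [2.7 2 3.7 / -1.4 1.1 5.9 / 5.3 2.8 -2.8]. Elementwise product with the kernel and sum: 2.7·2 + 2·-1 + 3.7·0.5 + -1.4·1 + 1.1·2 + 5.9·-1 + 5.3·0.5 + 2.8·0.5.

4.2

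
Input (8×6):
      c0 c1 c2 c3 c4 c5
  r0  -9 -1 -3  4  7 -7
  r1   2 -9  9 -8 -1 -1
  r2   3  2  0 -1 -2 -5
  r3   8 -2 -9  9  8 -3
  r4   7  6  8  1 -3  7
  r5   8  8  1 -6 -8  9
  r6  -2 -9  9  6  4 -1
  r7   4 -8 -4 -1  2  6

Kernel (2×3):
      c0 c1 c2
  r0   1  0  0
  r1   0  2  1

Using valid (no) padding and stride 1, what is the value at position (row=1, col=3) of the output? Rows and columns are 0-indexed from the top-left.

-17

The receptive field on the input at this output position is [-8 -1 -1 / -1 -2 -5]. Elementwise product with the kernel and sum: -8·1 + -2·2 + -5·1.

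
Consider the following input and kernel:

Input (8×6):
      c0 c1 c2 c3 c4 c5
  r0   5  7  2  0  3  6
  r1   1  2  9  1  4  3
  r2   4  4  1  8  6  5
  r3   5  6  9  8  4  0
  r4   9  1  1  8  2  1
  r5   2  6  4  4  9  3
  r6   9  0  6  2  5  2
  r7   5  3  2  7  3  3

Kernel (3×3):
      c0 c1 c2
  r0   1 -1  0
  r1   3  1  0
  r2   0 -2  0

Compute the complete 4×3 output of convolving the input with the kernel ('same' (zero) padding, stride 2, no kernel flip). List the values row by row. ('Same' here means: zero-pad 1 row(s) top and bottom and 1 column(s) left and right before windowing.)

Output[0,0]: The receptive field on the zero-padded input at this output position is [0 0 0 / 0 5 7 / 0 1 2]. Elementwise product with the kernel and sum: 0·1 + 0·-1 + 0·3 + 5·1 + 1·-2.
Output[0,1]: The receptive field on the zero-padded input at this output position is [0 0 0 / 7 2 0 / 2 9 1]. Elementwise product with the kernel and sum: 0·1 + 0·-1 + 7·3 + 2·1 + 9·-2.

3 5 -5
-7 -12 19
0 -7 12
-3 4 0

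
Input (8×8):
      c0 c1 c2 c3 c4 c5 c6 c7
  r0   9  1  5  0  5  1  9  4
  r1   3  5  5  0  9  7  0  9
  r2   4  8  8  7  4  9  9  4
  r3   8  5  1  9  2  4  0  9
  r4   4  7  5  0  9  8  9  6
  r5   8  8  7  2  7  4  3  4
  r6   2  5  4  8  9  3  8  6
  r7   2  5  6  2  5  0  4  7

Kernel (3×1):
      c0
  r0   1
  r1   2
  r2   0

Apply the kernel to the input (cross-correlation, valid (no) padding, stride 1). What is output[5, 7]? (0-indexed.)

16

The receptive field on the input at this output position is [4 / 6 / 7]. Elementwise product with the kernel and sum: 4·1 + 6·2.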